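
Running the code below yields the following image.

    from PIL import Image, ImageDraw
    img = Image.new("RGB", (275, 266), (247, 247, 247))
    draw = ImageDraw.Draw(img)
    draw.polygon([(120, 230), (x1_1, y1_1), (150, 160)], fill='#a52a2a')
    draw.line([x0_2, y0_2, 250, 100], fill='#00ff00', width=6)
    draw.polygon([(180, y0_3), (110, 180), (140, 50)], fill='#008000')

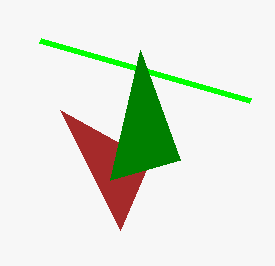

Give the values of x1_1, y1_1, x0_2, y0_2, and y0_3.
x1_1 = 60, y1_1 = 110, x0_2 = 40, y0_2 = 40, y0_3 = 160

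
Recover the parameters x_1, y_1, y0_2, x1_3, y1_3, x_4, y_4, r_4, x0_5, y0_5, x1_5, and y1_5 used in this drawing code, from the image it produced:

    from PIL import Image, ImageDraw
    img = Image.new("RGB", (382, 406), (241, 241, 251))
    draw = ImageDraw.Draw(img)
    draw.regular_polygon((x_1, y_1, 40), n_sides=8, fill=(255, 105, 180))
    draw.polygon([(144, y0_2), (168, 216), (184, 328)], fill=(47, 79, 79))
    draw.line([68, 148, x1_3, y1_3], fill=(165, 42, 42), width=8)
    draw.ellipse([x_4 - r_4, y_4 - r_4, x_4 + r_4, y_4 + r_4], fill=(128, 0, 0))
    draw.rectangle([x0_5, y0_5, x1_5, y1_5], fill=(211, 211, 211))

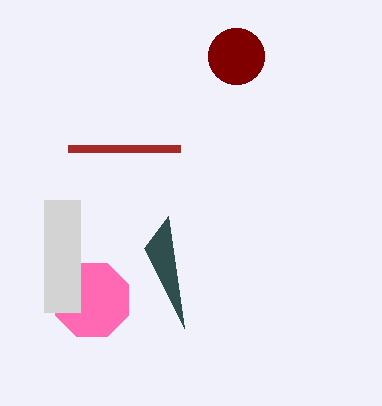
x_1 = 92, y_1 = 300, y0_2 = 248, x1_3 = 180, y1_3 = 148, x_4 = 236, y_4 = 56, r_4 = 28, x0_5 = 44, y0_5 = 200, x1_5 = 80, y1_5 = 312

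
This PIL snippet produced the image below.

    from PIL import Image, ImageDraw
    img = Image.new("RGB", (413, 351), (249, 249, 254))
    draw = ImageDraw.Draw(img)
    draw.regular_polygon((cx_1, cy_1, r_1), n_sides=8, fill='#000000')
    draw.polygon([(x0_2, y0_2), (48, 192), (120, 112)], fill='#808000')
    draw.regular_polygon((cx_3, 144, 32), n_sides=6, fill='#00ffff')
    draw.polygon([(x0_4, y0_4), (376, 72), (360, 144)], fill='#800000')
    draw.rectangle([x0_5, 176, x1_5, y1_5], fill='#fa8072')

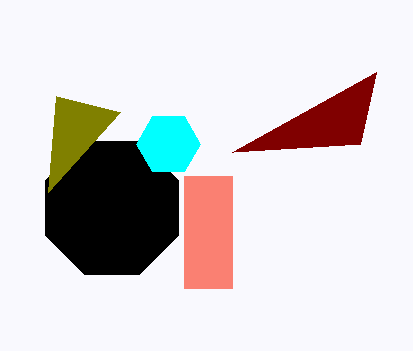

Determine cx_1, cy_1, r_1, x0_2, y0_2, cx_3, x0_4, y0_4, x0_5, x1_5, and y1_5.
cx_1 = 112; cy_1 = 208; r_1 = 72; x0_2 = 56; y0_2 = 96; cx_3 = 168; x0_4 = 232; y0_4 = 152; x0_5 = 184; x1_5 = 232; y1_5 = 288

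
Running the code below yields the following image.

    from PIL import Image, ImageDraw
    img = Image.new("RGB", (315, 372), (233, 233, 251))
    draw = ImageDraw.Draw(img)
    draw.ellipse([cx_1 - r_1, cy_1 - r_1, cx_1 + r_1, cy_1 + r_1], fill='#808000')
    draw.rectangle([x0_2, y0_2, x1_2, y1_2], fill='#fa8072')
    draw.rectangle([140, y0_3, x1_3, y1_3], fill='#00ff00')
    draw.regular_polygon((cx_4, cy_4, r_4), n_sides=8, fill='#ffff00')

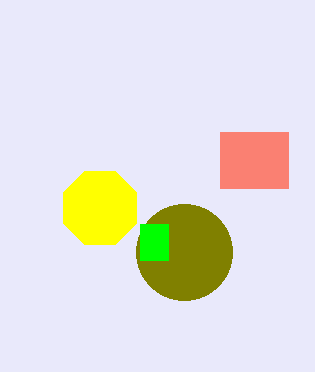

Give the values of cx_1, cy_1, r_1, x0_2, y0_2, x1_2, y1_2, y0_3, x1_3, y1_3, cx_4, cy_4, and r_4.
cx_1 = 184; cy_1 = 252; r_1 = 48; x0_2 = 220; y0_2 = 132; x1_2 = 288; y1_2 = 188; y0_3 = 224; x1_3 = 168; y1_3 = 260; cx_4 = 100; cy_4 = 208; r_4 = 40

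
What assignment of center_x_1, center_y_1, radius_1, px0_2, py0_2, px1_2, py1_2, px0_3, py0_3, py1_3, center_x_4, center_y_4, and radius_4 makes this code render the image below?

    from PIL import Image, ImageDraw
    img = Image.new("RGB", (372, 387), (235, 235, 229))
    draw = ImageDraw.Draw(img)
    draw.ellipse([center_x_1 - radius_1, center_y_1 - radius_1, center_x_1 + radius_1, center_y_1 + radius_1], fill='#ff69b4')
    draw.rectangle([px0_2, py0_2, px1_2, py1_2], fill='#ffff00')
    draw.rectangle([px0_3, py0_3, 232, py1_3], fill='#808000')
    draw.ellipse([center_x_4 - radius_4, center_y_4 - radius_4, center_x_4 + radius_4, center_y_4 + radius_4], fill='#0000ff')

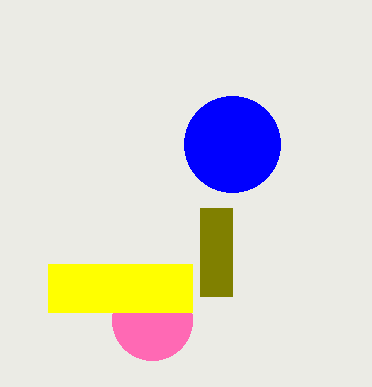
center_x_1 = 152; center_y_1 = 320; radius_1 = 40; px0_2 = 48; py0_2 = 264; px1_2 = 192; py1_2 = 312; px0_3 = 200; py0_3 = 208; py1_3 = 296; center_x_4 = 232; center_y_4 = 144; radius_4 = 48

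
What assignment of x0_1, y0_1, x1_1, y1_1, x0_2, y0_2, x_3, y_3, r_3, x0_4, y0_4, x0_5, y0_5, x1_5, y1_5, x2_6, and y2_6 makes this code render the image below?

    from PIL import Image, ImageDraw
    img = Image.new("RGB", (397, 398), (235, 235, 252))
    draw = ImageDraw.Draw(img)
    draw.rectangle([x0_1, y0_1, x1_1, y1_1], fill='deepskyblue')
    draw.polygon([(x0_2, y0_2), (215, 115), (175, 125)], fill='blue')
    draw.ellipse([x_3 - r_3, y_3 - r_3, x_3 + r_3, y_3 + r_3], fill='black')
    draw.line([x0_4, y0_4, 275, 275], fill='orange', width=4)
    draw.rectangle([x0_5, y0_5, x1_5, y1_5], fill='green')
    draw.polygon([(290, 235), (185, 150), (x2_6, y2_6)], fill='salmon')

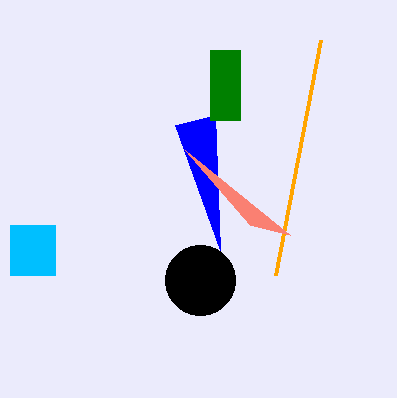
x0_1 = 10, y0_1 = 225, x1_1 = 55, y1_1 = 275, x0_2 = 220, y0_2 = 250, x_3 = 200, y_3 = 280, r_3 = 35, x0_4 = 320, y0_4 = 40, x0_5 = 210, y0_5 = 50, x1_5 = 240, y1_5 = 120, x2_6 = 250, y2_6 = 225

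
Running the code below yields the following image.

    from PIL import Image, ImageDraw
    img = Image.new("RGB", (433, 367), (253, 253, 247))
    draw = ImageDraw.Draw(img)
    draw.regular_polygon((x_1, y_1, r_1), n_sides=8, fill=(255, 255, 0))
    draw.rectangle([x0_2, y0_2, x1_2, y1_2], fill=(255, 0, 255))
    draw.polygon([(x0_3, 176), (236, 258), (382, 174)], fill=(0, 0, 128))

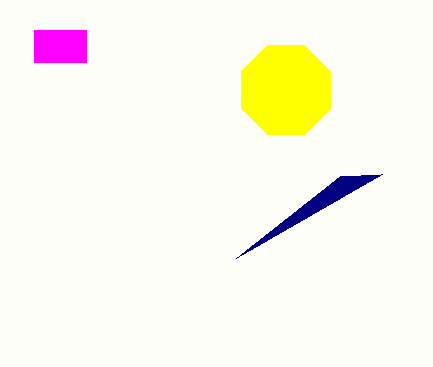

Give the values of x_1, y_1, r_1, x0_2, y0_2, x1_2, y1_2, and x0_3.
x_1 = 286
y_1 = 90
r_1 = 48
x0_2 = 34
y0_2 = 30
x1_2 = 86
y1_2 = 62
x0_3 = 340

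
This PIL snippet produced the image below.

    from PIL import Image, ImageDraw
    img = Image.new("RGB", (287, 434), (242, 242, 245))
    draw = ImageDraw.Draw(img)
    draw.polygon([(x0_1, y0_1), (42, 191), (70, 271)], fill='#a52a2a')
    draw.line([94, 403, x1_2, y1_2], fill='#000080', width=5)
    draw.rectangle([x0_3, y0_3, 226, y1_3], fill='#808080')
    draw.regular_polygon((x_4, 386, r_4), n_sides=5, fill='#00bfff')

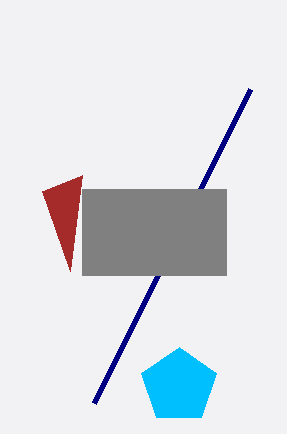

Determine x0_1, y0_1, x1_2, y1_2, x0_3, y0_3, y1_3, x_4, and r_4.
x0_1 = 82; y0_1 = 175; x1_2 = 250; y1_2 = 89; x0_3 = 82; y0_3 = 189; y1_3 = 275; x_4 = 179; r_4 = 39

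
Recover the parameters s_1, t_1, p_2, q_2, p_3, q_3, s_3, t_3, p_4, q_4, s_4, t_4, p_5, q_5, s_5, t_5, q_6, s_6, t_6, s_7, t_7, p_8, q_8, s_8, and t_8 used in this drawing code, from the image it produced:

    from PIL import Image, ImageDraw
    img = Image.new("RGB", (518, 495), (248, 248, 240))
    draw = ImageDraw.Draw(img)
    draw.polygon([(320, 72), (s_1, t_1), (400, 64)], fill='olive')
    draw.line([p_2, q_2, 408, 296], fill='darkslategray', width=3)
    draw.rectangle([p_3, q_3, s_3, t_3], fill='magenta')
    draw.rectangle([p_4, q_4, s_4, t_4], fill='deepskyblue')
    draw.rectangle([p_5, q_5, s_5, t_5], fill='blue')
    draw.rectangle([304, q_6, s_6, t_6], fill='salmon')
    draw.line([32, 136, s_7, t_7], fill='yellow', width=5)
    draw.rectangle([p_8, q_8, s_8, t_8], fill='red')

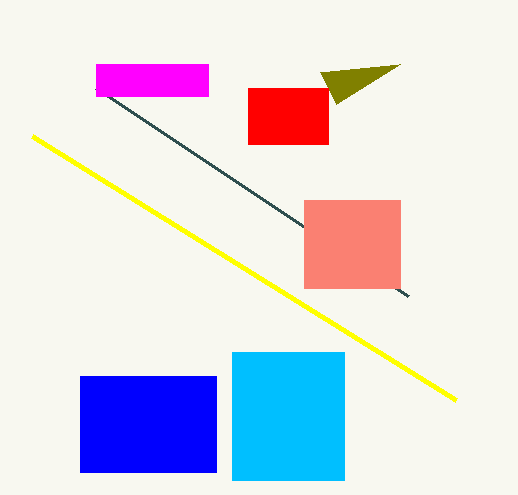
s_1 = 336; t_1 = 104; p_2 = 96; q_2 = 88; p_3 = 96; q_3 = 64; s_3 = 208; t_3 = 96; p_4 = 232; q_4 = 352; s_4 = 344; t_4 = 480; p_5 = 80; q_5 = 376; s_5 = 216; t_5 = 472; q_6 = 200; s_6 = 400; t_6 = 288; s_7 = 456; t_7 = 400; p_8 = 248; q_8 = 88; s_8 = 328; t_8 = 144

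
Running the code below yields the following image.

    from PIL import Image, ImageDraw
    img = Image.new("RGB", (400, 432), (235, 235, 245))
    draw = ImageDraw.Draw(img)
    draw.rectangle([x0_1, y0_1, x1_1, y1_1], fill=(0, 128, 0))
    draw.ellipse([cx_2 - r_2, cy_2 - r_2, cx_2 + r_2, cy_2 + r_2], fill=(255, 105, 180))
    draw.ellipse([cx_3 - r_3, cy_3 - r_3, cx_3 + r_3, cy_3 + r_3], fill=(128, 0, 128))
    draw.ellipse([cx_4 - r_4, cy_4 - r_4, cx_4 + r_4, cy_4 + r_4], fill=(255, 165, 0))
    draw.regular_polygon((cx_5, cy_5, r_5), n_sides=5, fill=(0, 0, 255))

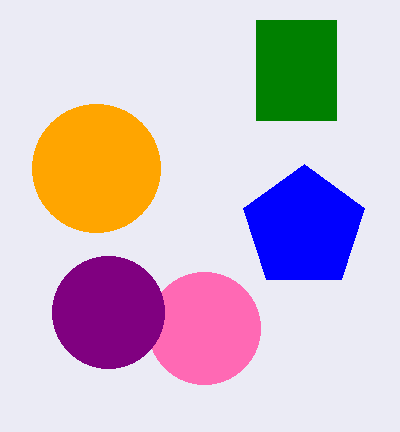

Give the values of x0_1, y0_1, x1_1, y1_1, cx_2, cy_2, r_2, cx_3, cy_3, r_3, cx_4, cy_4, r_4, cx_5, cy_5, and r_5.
x0_1 = 256, y0_1 = 20, x1_1 = 336, y1_1 = 120, cx_2 = 204, cy_2 = 328, r_2 = 56, cx_3 = 108, cy_3 = 312, r_3 = 56, cx_4 = 96, cy_4 = 168, r_4 = 64, cx_5 = 304, cy_5 = 228, r_5 = 64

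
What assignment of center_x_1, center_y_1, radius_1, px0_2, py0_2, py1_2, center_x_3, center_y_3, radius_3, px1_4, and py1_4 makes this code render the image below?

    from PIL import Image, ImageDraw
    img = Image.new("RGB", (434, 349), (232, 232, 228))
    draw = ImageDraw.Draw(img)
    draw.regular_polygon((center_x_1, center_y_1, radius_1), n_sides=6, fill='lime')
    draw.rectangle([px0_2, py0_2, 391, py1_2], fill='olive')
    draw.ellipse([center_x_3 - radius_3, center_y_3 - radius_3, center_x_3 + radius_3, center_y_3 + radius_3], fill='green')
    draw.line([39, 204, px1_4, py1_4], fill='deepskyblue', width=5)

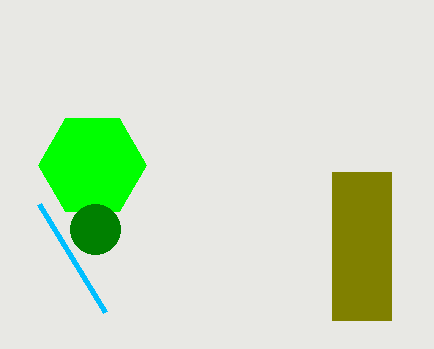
center_x_1 = 92; center_y_1 = 165; radius_1 = 54; px0_2 = 332; py0_2 = 172; py1_2 = 320; center_x_3 = 95; center_y_3 = 229; radius_3 = 25; px1_4 = 105; py1_4 = 312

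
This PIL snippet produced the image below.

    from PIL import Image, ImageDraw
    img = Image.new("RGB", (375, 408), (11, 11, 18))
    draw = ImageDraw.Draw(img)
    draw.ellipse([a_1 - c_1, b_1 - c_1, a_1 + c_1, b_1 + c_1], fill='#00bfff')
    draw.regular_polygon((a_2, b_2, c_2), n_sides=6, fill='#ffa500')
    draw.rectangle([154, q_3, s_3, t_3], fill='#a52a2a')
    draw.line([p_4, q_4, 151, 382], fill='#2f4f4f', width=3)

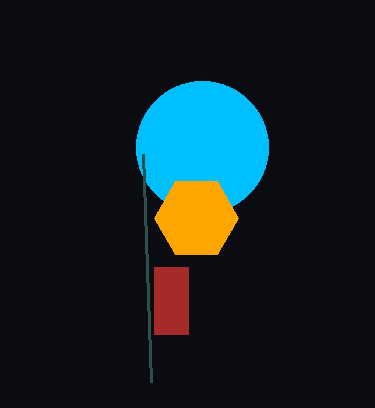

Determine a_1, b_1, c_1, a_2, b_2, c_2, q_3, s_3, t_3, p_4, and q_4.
a_1 = 202, b_1 = 147, c_1 = 66, a_2 = 196, b_2 = 218, c_2 = 42, q_3 = 267, s_3 = 188, t_3 = 334, p_4 = 143, q_4 = 154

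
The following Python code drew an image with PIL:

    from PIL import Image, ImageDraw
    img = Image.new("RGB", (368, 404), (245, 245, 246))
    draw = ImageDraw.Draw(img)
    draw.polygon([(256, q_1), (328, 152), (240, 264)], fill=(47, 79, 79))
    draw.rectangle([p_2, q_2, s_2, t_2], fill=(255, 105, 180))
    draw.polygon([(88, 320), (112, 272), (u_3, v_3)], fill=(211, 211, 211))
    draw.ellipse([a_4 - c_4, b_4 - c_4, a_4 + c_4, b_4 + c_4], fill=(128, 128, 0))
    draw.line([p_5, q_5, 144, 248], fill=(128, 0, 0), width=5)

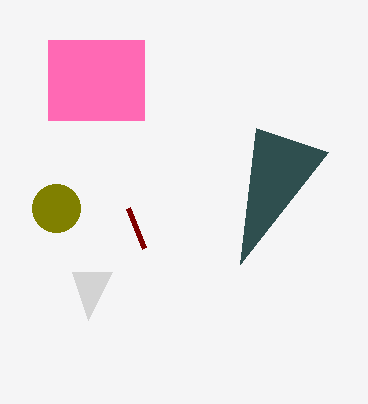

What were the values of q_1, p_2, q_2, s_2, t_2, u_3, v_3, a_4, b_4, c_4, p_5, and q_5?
q_1 = 128
p_2 = 48
q_2 = 40
s_2 = 144
t_2 = 120
u_3 = 72
v_3 = 272
a_4 = 56
b_4 = 208
c_4 = 24
p_5 = 128
q_5 = 208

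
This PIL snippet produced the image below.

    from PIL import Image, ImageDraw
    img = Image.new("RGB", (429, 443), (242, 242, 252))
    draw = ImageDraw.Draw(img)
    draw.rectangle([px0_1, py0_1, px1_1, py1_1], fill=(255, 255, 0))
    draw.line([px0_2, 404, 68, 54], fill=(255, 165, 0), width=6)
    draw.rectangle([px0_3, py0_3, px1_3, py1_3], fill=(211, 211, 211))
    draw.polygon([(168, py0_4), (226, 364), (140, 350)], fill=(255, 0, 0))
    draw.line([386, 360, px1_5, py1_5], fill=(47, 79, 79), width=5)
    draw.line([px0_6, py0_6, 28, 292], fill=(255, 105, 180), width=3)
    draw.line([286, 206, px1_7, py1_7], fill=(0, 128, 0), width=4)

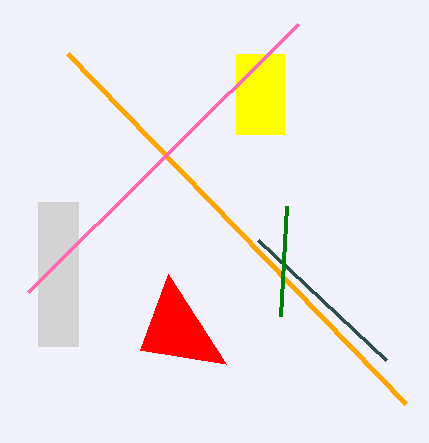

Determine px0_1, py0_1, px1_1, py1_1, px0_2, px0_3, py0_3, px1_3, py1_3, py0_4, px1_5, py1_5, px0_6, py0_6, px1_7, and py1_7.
px0_1 = 236
py0_1 = 54
px1_1 = 284
py1_1 = 134
px0_2 = 406
px0_3 = 38
py0_3 = 202
px1_3 = 78
py1_3 = 346
py0_4 = 274
px1_5 = 258
py1_5 = 240
px0_6 = 298
py0_6 = 24
px1_7 = 280
py1_7 = 316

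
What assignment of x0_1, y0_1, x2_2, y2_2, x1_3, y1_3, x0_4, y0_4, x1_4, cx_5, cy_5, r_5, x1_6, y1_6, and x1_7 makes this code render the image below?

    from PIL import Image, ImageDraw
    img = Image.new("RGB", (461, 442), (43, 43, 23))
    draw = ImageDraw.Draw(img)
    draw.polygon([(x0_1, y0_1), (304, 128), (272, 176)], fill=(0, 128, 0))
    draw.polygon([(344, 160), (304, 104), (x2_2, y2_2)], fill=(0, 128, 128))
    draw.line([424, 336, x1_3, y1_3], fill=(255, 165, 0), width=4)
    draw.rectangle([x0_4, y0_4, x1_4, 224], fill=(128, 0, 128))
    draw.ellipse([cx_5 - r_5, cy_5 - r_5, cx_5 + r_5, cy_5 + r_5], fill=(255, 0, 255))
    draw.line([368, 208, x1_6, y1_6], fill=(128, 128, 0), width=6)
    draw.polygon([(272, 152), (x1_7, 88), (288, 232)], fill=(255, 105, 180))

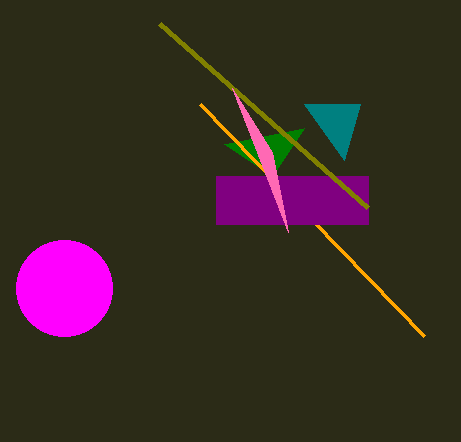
x0_1 = 224, y0_1 = 144, x2_2 = 360, y2_2 = 104, x1_3 = 200, y1_3 = 104, x0_4 = 216, y0_4 = 176, x1_4 = 368, cx_5 = 64, cy_5 = 288, r_5 = 48, x1_6 = 160, y1_6 = 24, x1_7 = 232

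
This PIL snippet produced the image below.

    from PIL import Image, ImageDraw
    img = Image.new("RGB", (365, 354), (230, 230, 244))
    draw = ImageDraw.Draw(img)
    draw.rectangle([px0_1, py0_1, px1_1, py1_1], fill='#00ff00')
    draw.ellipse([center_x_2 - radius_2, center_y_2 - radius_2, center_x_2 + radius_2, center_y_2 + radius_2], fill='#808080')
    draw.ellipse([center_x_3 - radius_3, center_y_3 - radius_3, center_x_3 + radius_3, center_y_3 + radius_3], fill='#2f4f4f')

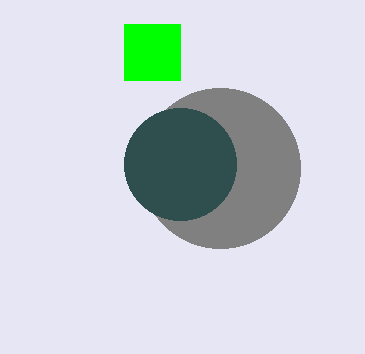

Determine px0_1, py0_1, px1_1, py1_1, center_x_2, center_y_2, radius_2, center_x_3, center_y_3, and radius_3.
px0_1 = 124
py0_1 = 24
px1_1 = 180
py1_1 = 80
center_x_2 = 220
center_y_2 = 168
radius_2 = 80
center_x_3 = 180
center_y_3 = 164
radius_3 = 56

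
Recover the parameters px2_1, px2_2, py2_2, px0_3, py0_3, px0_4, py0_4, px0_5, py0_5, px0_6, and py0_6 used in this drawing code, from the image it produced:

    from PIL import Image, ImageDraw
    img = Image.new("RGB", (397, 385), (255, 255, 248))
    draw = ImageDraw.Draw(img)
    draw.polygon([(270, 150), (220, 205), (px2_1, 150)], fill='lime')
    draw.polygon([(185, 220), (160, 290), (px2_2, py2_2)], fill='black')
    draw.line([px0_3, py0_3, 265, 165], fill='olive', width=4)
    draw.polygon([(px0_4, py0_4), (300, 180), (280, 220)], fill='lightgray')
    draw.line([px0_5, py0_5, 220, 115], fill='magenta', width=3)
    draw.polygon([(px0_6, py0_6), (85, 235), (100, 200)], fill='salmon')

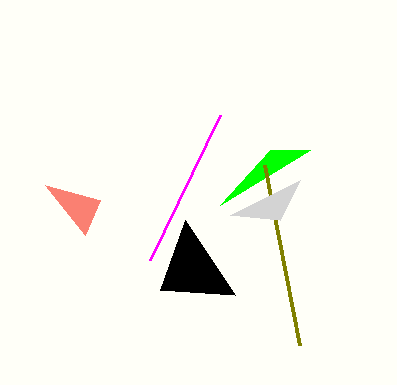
px2_1 = 310; px2_2 = 235; py2_2 = 295; px0_3 = 300; py0_3 = 345; px0_4 = 230; py0_4 = 215; px0_5 = 150; py0_5 = 260; px0_6 = 45; py0_6 = 185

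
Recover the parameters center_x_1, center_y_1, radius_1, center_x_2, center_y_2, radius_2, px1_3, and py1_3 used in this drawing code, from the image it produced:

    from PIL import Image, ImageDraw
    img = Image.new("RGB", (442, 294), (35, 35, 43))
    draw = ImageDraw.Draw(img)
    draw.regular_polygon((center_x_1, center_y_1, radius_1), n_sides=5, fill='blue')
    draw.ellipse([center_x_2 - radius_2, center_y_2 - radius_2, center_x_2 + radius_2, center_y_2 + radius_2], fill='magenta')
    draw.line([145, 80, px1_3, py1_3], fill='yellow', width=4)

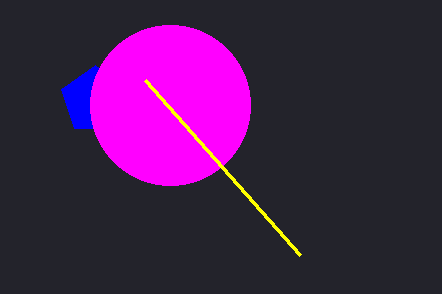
center_x_1 = 95; center_y_1 = 100; radius_1 = 35; center_x_2 = 170; center_y_2 = 105; radius_2 = 80; px1_3 = 300; py1_3 = 255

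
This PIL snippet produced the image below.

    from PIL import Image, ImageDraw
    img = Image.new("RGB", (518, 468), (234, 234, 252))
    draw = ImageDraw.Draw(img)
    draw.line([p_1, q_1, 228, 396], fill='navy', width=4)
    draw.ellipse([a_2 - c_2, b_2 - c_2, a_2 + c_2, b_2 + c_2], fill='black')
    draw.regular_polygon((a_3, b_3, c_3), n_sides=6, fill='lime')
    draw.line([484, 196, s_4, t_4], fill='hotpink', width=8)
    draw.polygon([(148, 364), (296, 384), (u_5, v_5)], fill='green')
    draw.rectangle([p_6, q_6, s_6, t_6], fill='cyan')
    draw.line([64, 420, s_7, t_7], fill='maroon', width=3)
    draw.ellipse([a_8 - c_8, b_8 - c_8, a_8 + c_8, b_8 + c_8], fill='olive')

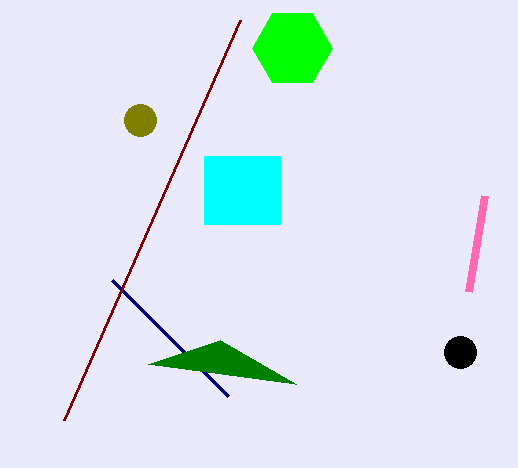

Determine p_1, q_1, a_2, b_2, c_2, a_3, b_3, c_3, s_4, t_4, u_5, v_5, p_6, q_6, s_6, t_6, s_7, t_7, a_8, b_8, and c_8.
p_1 = 112
q_1 = 280
a_2 = 460
b_2 = 352
c_2 = 16
a_3 = 292
b_3 = 48
c_3 = 40
s_4 = 468
t_4 = 292
u_5 = 220
v_5 = 340
p_6 = 204
q_6 = 156
s_6 = 280
t_6 = 224
s_7 = 240
t_7 = 20
a_8 = 140
b_8 = 120
c_8 = 16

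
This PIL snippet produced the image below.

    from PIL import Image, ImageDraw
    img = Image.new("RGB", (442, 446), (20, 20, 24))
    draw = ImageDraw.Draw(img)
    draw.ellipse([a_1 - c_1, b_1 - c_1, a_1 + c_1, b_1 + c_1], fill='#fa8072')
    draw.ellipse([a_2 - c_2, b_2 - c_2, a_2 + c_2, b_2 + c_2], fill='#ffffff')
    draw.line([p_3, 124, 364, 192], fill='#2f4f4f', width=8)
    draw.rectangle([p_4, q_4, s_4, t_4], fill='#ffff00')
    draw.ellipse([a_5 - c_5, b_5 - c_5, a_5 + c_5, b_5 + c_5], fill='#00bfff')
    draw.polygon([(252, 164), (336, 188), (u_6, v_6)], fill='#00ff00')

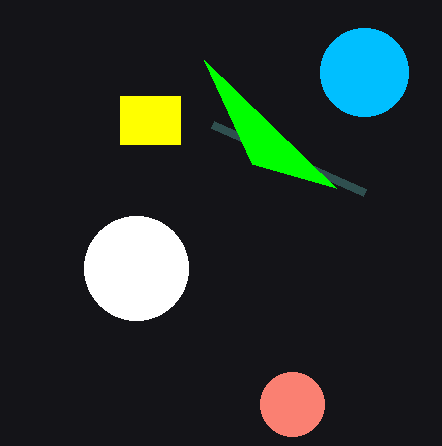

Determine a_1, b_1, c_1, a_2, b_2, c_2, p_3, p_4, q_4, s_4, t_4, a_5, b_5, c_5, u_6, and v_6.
a_1 = 292
b_1 = 404
c_1 = 32
a_2 = 136
b_2 = 268
c_2 = 52
p_3 = 212
p_4 = 120
q_4 = 96
s_4 = 180
t_4 = 144
a_5 = 364
b_5 = 72
c_5 = 44
u_6 = 204
v_6 = 60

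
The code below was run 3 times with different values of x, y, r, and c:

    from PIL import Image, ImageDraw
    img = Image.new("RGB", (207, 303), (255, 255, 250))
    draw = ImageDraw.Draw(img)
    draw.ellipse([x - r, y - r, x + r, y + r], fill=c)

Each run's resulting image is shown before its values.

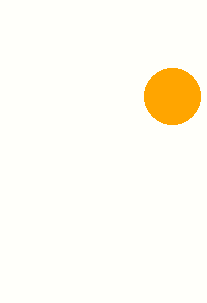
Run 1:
x = 172, y = 96, r = 28, c = 'orange'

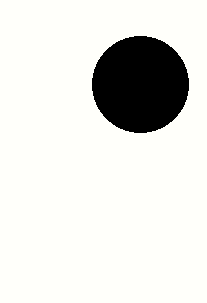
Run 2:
x = 140, y = 84, r = 48, c = 'black'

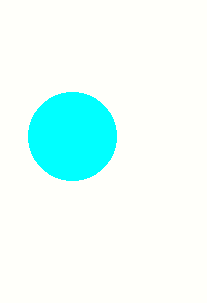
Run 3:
x = 72; y = 136; r = 44; c = 'cyan'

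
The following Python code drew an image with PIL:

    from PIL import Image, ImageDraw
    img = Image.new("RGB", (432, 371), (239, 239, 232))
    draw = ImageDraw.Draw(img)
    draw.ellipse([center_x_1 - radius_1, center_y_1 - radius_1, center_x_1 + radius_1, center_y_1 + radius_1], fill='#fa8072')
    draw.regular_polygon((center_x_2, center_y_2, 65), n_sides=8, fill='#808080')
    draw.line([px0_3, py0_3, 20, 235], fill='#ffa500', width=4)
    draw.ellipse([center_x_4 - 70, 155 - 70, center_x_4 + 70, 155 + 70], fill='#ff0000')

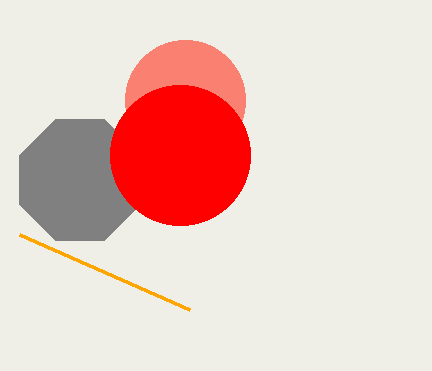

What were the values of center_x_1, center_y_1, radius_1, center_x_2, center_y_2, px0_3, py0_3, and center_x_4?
center_x_1 = 185, center_y_1 = 100, radius_1 = 60, center_x_2 = 80, center_y_2 = 180, px0_3 = 190, py0_3 = 310, center_x_4 = 180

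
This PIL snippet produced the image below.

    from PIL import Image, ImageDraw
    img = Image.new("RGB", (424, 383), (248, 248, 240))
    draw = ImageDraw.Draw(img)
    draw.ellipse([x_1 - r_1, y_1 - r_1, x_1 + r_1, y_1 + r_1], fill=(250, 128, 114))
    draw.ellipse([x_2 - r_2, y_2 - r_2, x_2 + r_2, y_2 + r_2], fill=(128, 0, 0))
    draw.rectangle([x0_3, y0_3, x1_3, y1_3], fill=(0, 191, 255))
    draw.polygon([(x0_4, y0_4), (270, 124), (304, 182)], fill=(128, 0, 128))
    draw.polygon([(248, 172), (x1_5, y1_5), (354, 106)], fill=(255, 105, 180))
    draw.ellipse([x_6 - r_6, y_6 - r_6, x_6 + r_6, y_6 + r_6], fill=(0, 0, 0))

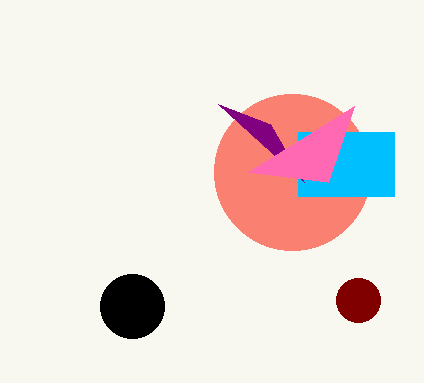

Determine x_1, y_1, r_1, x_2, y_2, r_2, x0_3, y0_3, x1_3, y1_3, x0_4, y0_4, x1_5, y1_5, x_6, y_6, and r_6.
x_1 = 292, y_1 = 172, r_1 = 78, x_2 = 358, y_2 = 300, r_2 = 22, x0_3 = 298, y0_3 = 132, x1_3 = 394, y1_3 = 196, x0_4 = 218, y0_4 = 104, x1_5 = 328, y1_5 = 182, x_6 = 132, y_6 = 306, r_6 = 32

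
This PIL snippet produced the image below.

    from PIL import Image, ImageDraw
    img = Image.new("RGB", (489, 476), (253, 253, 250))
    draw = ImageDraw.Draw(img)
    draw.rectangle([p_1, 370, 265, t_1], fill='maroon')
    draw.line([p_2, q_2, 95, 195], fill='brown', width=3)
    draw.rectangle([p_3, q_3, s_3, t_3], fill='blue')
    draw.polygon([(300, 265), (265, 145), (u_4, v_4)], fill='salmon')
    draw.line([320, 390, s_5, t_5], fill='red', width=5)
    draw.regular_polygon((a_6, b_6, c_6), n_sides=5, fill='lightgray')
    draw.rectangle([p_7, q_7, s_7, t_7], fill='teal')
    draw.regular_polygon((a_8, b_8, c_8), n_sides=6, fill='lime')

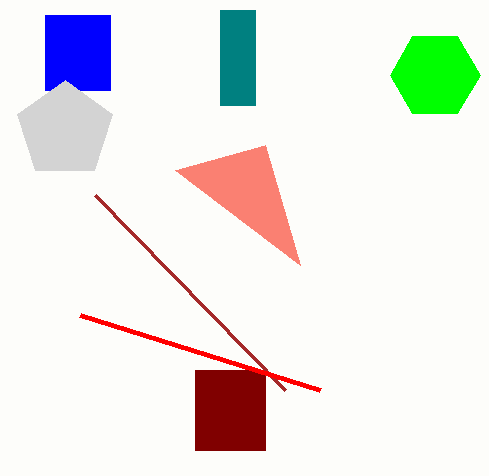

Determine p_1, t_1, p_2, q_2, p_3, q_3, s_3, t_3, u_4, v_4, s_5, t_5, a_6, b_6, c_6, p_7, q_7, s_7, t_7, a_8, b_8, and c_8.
p_1 = 195
t_1 = 450
p_2 = 285
q_2 = 390
p_3 = 45
q_3 = 15
s_3 = 110
t_3 = 90
u_4 = 175
v_4 = 170
s_5 = 80
t_5 = 315
a_6 = 65
b_6 = 130
c_6 = 50
p_7 = 220
q_7 = 10
s_7 = 255
t_7 = 105
a_8 = 435
b_8 = 75
c_8 = 45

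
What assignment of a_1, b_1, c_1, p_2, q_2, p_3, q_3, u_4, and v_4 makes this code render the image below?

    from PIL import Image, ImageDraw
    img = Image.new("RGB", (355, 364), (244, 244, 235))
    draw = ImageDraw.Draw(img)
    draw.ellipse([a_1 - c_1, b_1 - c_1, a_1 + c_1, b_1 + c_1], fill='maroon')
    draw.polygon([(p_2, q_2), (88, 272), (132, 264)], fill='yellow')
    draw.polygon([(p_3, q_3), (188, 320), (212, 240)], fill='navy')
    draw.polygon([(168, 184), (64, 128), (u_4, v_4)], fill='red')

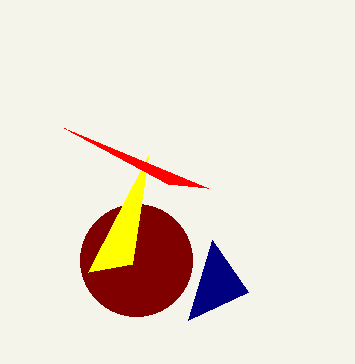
a_1 = 136
b_1 = 260
c_1 = 56
p_2 = 148
q_2 = 156
p_3 = 248
q_3 = 292
u_4 = 208
v_4 = 188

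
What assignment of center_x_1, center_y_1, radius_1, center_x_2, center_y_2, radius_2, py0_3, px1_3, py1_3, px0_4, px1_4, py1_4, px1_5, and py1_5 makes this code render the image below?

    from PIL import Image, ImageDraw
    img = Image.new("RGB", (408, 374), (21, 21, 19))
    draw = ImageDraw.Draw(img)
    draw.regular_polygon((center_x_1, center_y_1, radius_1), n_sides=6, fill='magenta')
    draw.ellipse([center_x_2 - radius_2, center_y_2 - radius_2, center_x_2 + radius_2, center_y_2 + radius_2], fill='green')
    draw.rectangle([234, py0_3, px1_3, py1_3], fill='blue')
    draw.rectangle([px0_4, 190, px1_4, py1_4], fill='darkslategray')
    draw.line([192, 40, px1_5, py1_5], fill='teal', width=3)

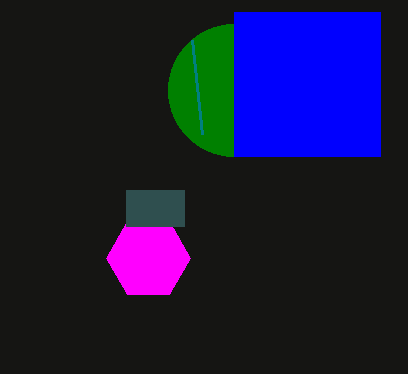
center_x_1 = 148; center_y_1 = 258; radius_1 = 42; center_x_2 = 234; center_y_2 = 90; radius_2 = 66; py0_3 = 12; px1_3 = 380; py1_3 = 156; px0_4 = 126; px1_4 = 184; py1_4 = 226; px1_5 = 202; py1_5 = 134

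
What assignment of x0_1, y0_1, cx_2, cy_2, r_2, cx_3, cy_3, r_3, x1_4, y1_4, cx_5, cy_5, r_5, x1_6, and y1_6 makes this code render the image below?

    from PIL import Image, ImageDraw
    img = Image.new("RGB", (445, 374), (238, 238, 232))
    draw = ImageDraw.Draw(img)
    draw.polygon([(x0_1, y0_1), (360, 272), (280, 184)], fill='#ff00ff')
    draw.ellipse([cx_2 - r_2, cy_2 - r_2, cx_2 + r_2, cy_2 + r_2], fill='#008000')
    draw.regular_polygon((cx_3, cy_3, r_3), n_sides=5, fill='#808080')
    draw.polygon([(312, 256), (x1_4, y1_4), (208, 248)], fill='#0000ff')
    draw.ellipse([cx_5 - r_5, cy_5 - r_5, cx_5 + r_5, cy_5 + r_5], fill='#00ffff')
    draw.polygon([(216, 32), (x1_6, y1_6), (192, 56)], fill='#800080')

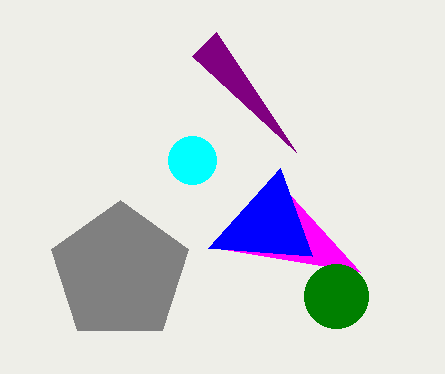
x0_1 = 216
y0_1 = 248
cx_2 = 336
cy_2 = 296
r_2 = 32
cx_3 = 120
cy_3 = 272
r_3 = 72
x1_4 = 280
y1_4 = 168
cx_5 = 192
cy_5 = 160
r_5 = 24
x1_6 = 296
y1_6 = 152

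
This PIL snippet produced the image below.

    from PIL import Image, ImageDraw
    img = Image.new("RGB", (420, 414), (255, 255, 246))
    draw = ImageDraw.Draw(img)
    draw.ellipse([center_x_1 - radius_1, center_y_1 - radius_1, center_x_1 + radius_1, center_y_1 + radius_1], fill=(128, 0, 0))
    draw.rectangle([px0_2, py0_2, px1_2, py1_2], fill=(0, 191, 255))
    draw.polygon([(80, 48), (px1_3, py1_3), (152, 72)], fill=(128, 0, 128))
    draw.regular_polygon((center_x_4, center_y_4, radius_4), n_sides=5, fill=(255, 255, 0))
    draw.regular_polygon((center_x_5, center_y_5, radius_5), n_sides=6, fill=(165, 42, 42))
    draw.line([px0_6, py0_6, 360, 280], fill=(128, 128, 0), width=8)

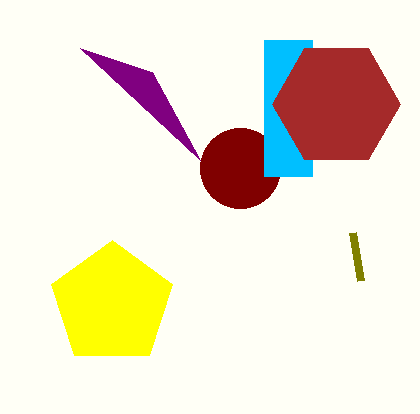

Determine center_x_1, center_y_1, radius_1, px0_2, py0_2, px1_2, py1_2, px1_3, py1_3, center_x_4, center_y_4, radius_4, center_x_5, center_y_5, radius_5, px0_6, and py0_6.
center_x_1 = 240, center_y_1 = 168, radius_1 = 40, px0_2 = 264, py0_2 = 40, px1_2 = 312, py1_2 = 176, px1_3 = 200, py1_3 = 160, center_x_4 = 112, center_y_4 = 304, radius_4 = 64, center_x_5 = 336, center_y_5 = 104, radius_5 = 64, px0_6 = 352, py0_6 = 232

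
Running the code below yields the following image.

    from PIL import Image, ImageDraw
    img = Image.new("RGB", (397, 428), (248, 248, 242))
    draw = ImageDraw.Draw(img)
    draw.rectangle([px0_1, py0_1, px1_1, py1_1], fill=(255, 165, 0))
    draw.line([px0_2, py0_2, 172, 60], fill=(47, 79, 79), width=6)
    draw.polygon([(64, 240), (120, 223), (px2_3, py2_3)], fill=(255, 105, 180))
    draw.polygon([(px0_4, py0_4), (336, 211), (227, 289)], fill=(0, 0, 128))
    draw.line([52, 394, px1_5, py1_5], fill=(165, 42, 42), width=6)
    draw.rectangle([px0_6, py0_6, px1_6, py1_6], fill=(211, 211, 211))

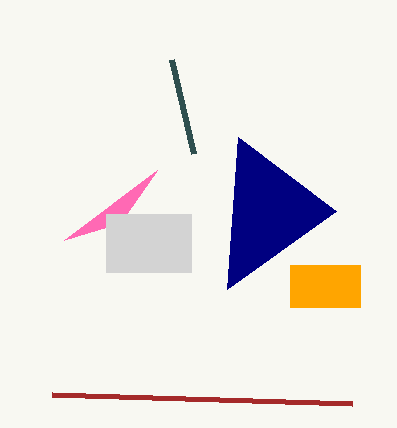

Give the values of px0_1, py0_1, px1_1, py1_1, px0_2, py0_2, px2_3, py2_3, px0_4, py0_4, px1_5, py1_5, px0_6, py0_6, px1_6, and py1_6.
px0_1 = 290, py0_1 = 265, px1_1 = 360, py1_1 = 307, px0_2 = 194, py0_2 = 154, px2_3 = 157, py2_3 = 170, px0_4 = 238, py0_4 = 137, px1_5 = 352, py1_5 = 403, px0_6 = 106, py0_6 = 214, px1_6 = 191, py1_6 = 272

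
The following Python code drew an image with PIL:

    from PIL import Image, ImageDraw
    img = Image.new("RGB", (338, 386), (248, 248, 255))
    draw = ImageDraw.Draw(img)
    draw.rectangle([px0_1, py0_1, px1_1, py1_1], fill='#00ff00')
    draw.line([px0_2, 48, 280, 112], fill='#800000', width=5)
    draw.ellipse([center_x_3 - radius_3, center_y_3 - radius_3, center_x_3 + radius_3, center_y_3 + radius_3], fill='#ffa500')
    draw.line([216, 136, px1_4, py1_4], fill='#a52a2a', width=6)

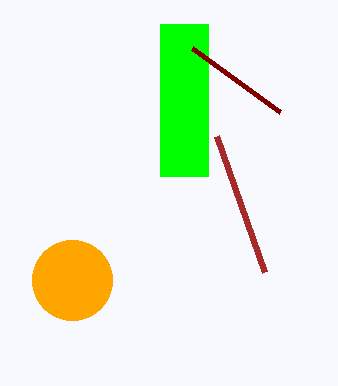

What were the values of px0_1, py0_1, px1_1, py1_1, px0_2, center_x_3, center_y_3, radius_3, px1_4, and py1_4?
px0_1 = 160, py0_1 = 24, px1_1 = 208, py1_1 = 176, px0_2 = 192, center_x_3 = 72, center_y_3 = 280, radius_3 = 40, px1_4 = 264, py1_4 = 272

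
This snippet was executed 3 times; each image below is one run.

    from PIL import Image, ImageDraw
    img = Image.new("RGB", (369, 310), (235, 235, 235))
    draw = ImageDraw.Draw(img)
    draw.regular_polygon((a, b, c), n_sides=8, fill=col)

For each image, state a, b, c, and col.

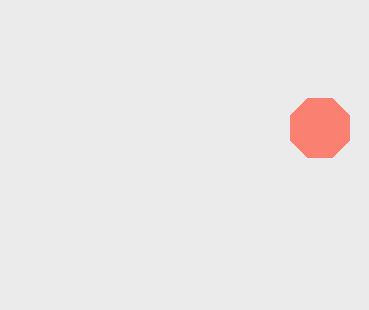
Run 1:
a = 320
b = 128
c = 32
col = 'salmon'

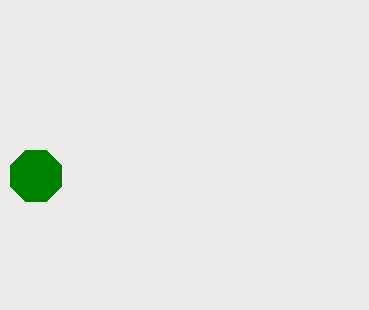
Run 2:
a = 36
b = 176
c = 28
col = 'green'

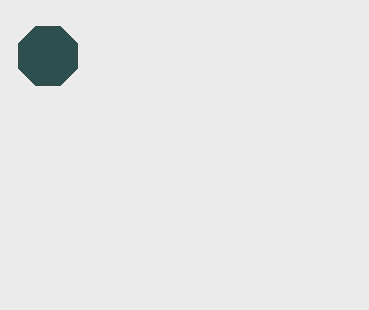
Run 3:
a = 48; b = 56; c = 32; col = 'darkslategray'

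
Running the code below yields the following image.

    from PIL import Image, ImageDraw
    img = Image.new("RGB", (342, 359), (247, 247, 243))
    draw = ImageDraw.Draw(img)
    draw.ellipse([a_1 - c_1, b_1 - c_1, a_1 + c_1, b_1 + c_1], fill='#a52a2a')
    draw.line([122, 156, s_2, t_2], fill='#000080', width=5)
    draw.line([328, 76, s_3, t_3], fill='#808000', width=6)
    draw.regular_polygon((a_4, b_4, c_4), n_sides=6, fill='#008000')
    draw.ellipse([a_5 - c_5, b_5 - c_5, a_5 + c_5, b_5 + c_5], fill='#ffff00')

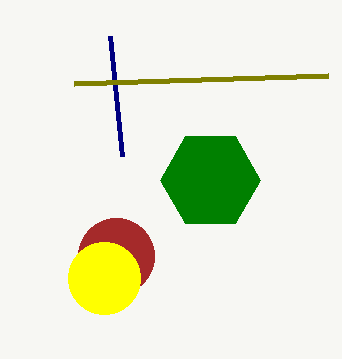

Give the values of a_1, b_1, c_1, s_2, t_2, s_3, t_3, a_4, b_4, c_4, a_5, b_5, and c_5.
a_1 = 116, b_1 = 256, c_1 = 38, s_2 = 110, t_2 = 36, s_3 = 74, t_3 = 84, a_4 = 210, b_4 = 180, c_4 = 50, a_5 = 104, b_5 = 278, c_5 = 36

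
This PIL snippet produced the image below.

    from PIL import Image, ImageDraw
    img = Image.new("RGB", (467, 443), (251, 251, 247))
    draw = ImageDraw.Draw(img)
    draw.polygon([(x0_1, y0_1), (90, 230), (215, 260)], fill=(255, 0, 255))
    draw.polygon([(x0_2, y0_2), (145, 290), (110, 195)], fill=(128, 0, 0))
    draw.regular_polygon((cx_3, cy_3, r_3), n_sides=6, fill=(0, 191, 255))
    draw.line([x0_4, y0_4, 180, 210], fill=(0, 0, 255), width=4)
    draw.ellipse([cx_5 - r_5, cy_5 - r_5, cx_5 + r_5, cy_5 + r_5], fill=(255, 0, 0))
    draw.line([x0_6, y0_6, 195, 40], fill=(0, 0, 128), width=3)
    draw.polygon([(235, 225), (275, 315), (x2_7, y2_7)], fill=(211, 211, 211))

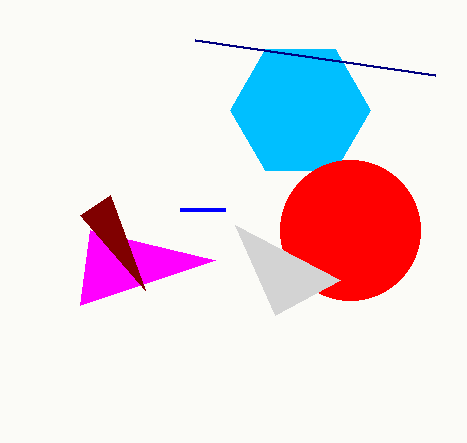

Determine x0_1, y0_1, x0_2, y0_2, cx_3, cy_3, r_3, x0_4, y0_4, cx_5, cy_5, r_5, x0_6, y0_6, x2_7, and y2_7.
x0_1 = 80; y0_1 = 305; x0_2 = 80; y0_2 = 215; cx_3 = 300; cy_3 = 110; r_3 = 70; x0_4 = 225; y0_4 = 210; cx_5 = 350; cy_5 = 230; r_5 = 70; x0_6 = 435; y0_6 = 75; x2_7 = 340; y2_7 = 280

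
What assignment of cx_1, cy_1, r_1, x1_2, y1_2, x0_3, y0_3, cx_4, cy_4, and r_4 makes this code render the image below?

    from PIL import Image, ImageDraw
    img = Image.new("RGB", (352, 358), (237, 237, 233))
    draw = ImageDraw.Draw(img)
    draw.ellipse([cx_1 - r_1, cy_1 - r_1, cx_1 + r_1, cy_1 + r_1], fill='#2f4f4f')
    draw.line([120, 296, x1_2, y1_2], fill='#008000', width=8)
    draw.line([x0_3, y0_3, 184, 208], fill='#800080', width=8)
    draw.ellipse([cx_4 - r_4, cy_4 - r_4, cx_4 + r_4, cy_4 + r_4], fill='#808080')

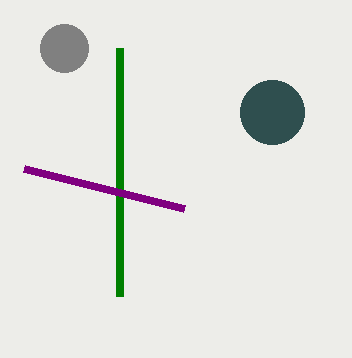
cx_1 = 272; cy_1 = 112; r_1 = 32; x1_2 = 120; y1_2 = 48; x0_3 = 24; y0_3 = 168; cx_4 = 64; cy_4 = 48; r_4 = 24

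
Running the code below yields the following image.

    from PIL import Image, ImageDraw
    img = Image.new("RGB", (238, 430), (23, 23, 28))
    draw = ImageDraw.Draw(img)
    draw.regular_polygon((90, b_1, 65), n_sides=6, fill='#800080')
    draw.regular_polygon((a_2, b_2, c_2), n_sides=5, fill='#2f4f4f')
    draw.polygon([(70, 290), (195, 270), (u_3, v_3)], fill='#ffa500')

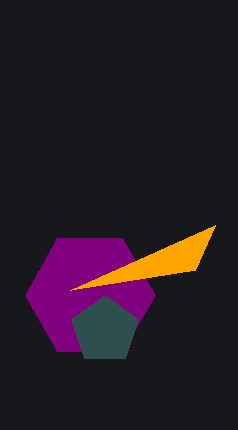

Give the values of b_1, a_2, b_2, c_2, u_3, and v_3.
b_1 = 295, a_2 = 105, b_2 = 330, c_2 = 35, u_3 = 215, v_3 = 225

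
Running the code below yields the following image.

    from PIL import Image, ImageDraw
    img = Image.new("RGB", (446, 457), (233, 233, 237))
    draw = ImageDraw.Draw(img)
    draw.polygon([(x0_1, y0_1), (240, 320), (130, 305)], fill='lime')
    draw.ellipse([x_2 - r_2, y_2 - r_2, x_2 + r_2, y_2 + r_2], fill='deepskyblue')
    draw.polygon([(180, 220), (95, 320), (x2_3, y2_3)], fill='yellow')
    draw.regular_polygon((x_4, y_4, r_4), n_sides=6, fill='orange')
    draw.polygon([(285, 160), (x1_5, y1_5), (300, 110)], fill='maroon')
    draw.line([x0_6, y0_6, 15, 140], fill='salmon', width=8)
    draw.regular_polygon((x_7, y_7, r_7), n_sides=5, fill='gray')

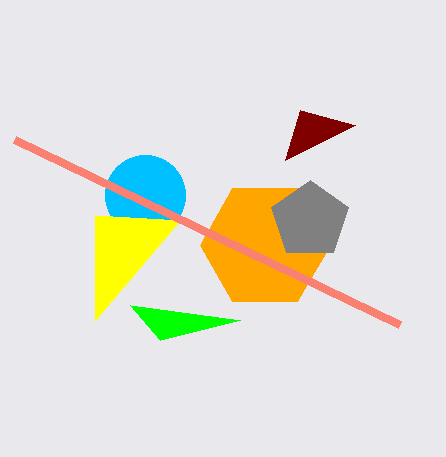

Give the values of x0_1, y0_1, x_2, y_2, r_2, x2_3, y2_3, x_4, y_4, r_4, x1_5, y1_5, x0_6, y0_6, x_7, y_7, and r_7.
x0_1 = 160, y0_1 = 340, x_2 = 145, y_2 = 195, r_2 = 40, x2_3 = 95, y2_3 = 215, x_4 = 265, y_4 = 245, r_4 = 65, x1_5 = 355, y1_5 = 125, x0_6 = 400, y0_6 = 325, x_7 = 310, y_7 = 220, r_7 = 40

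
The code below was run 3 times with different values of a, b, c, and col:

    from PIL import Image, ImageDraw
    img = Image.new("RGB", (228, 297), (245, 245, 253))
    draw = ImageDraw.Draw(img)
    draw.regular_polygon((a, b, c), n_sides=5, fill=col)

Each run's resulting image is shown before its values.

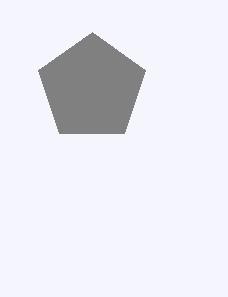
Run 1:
a = 92, b = 88, c = 56, col = 'gray'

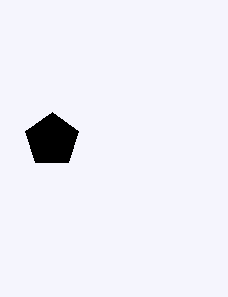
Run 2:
a = 52, b = 140, c = 28, col = 'black'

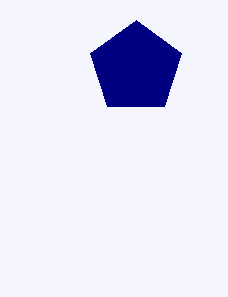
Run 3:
a = 136, b = 68, c = 48, col = 'navy'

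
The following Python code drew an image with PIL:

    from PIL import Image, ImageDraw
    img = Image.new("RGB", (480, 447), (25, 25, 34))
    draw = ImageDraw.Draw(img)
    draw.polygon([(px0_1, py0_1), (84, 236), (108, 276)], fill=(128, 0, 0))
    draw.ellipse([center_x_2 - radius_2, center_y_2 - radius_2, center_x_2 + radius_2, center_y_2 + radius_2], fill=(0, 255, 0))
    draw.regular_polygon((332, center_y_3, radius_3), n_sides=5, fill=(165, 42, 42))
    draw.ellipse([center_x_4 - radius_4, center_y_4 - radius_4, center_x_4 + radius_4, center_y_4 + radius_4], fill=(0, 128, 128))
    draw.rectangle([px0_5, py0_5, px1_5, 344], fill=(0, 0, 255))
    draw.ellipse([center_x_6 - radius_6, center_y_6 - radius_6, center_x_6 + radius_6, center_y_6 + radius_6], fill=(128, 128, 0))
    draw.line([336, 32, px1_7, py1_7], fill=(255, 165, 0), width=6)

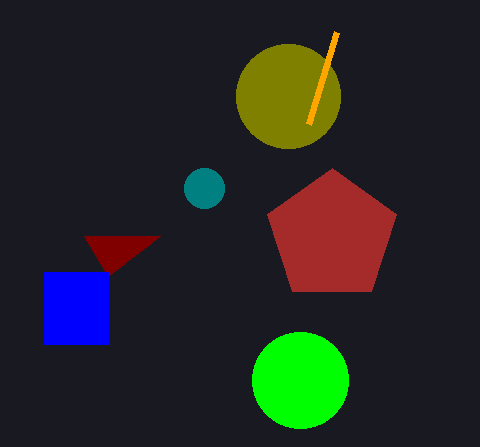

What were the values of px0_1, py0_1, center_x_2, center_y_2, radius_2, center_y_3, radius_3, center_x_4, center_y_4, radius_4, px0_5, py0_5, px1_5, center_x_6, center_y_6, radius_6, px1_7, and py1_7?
px0_1 = 160; py0_1 = 236; center_x_2 = 300; center_y_2 = 380; radius_2 = 48; center_y_3 = 236; radius_3 = 68; center_x_4 = 204; center_y_4 = 188; radius_4 = 20; px0_5 = 44; py0_5 = 272; px1_5 = 108; center_x_6 = 288; center_y_6 = 96; radius_6 = 52; px1_7 = 308; py1_7 = 124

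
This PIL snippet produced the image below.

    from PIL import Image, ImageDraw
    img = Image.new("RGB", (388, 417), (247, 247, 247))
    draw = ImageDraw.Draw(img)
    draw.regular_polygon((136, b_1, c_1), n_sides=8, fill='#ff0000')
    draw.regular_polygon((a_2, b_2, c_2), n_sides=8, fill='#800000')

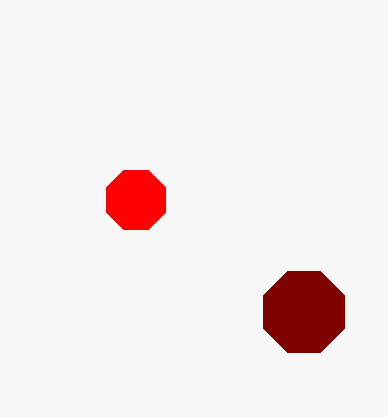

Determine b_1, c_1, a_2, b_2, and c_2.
b_1 = 200; c_1 = 32; a_2 = 304; b_2 = 312; c_2 = 44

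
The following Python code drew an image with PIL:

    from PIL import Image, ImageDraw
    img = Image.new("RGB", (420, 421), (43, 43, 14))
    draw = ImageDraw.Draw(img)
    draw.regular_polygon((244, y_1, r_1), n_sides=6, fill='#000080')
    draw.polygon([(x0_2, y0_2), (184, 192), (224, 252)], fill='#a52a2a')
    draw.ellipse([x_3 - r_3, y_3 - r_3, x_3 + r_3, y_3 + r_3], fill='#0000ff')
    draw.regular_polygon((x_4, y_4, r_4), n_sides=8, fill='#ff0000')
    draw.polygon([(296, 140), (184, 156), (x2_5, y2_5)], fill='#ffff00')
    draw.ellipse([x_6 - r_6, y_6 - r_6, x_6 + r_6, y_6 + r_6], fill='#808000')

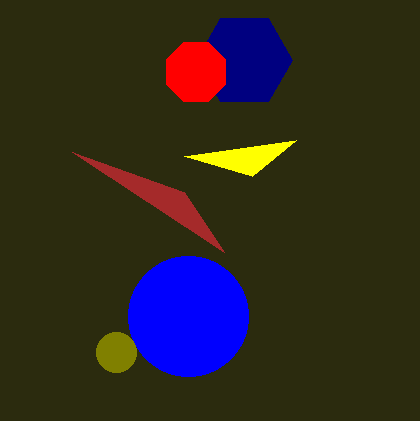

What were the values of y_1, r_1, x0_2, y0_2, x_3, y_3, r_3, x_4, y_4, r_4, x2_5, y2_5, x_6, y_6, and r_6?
y_1 = 60; r_1 = 48; x0_2 = 72; y0_2 = 152; x_3 = 188; y_3 = 316; r_3 = 60; x_4 = 196; y_4 = 72; r_4 = 32; x2_5 = 252; y2_5 = 176; x_6 = 116; y_6 = 352; r_6 = 20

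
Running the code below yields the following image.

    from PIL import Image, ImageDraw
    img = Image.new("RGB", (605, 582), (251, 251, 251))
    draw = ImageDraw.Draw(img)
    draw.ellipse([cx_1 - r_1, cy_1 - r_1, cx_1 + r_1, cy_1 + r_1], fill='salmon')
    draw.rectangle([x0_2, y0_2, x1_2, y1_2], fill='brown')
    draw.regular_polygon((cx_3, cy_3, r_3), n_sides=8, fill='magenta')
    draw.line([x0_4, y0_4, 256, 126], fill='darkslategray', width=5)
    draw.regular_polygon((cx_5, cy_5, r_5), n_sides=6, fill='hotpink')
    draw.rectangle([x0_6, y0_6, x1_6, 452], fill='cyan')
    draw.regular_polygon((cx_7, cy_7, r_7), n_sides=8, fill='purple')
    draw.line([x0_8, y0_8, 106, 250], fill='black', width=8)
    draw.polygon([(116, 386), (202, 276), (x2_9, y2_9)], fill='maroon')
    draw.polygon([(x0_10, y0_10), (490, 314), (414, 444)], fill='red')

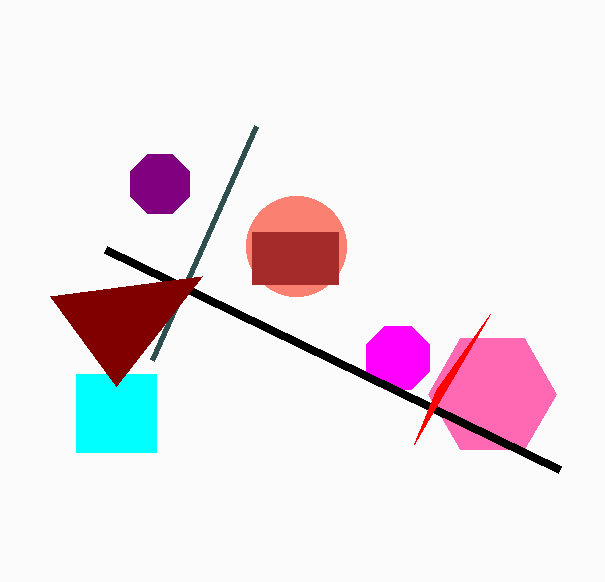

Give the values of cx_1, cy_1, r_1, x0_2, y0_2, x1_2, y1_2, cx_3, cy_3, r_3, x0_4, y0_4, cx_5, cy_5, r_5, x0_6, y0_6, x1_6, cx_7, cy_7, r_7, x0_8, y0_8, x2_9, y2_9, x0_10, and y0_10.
cx_1 = 296; cy_1 = 246; r_1 = 50; x0_2 = 252; y0_2 = 232; x1_2 = 338; y1_2 = 284; cx_3 = 398; cy_3 = 358; r_3 = 34; x0_4 = 152; y0_4 = 360; cx_5 = 492; cy_5 = 394; r_5 = 64; x0_6 = 76; y0_6 = 374; x1_6 = 156; cx_7 = 160; cy_7 = 184; r_7 = 32; x0_8 = 560; y0_8 = 470; x2_9 = 50; y2_9 = 296; x0_10 = 436; y0_10 = 390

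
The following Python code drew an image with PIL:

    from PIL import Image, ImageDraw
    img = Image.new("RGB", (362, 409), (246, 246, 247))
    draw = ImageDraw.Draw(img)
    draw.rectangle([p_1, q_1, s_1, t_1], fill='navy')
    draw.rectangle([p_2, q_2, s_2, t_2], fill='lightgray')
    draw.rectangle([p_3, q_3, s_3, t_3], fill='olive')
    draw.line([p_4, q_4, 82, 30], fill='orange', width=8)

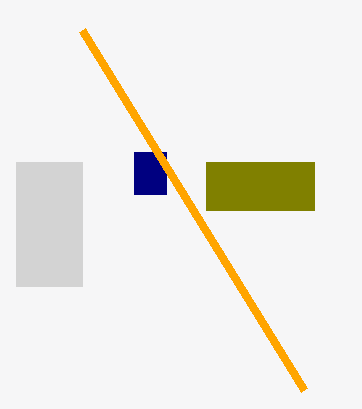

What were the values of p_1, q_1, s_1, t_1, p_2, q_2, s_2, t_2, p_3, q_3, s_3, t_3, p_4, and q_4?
p_1 = 134
q_1 = 152
s_1 = 166
t_1 = 194
p_2 = 16
q_2 = 162
s_2 = 82
t_2 = 286
p_3 = 206
q_3 = 162
s_3 = 314
t_3 = 210
p_4 = 304
q_4 = 390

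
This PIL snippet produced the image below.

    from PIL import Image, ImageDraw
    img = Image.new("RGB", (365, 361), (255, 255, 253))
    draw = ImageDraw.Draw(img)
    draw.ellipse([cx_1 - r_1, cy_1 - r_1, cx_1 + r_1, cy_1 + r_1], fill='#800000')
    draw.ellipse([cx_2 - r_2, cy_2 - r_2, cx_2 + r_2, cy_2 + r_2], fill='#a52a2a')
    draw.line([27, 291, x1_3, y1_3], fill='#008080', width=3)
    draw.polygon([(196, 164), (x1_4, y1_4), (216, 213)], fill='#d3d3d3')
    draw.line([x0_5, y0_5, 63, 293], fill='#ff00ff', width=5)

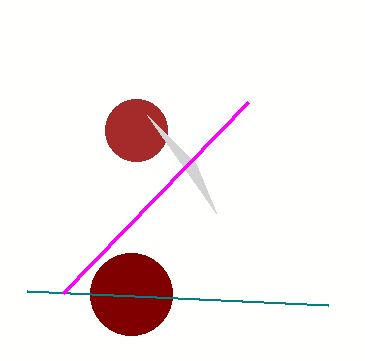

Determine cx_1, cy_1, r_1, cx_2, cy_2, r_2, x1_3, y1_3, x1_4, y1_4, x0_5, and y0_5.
cx_1 = 131; cy_1 = 294; r_1 = 41; cx_2 = 136; cy_2 = 130; r_2 = 31; x1_3 = 328; y1_3 = 305; x1_4 = 147; y1_4 = 115; x0_5 = 248; y0_5 = 102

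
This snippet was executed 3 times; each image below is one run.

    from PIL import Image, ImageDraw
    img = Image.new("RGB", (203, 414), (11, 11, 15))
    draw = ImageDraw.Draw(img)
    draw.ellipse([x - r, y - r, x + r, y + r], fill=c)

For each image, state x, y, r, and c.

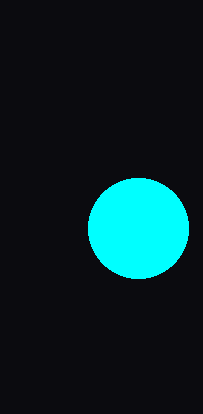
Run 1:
x = 138
y = 228
r = 50
c = 'cyan'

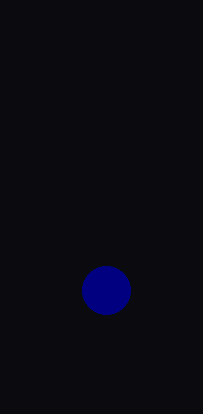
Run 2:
x = 106, y = 290, r = 24, c = 'navy'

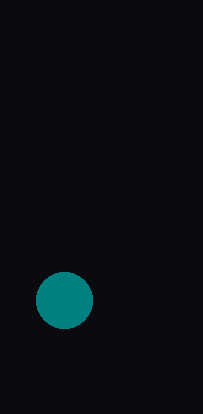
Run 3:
x = 64
y = 300
r = 28
c = 'teal'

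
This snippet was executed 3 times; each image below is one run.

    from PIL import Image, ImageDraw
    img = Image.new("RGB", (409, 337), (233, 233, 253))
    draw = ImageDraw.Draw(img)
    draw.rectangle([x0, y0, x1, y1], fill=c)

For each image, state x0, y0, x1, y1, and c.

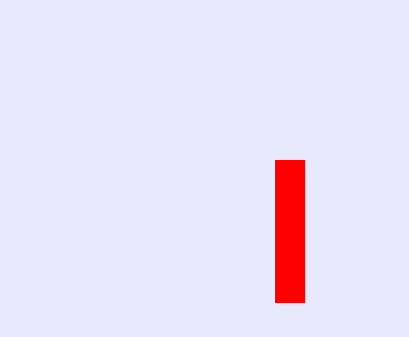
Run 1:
x0 = 275
y0 = 160
x1 = 304
y1 = 302
c = 'red'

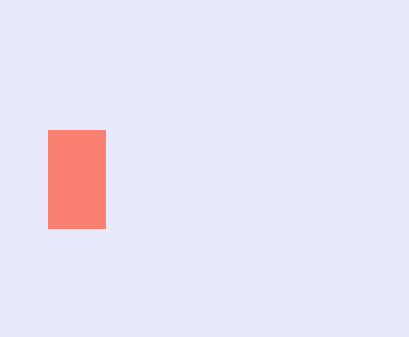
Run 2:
x0 = 48; y0 = 130; x1 = 105; y1 = 228; c = 'salmon'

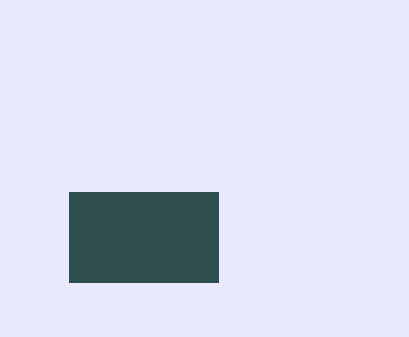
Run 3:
x0 = 69
y0 = 192
x1 = 218
y1 = 282
c = 'darkslategray'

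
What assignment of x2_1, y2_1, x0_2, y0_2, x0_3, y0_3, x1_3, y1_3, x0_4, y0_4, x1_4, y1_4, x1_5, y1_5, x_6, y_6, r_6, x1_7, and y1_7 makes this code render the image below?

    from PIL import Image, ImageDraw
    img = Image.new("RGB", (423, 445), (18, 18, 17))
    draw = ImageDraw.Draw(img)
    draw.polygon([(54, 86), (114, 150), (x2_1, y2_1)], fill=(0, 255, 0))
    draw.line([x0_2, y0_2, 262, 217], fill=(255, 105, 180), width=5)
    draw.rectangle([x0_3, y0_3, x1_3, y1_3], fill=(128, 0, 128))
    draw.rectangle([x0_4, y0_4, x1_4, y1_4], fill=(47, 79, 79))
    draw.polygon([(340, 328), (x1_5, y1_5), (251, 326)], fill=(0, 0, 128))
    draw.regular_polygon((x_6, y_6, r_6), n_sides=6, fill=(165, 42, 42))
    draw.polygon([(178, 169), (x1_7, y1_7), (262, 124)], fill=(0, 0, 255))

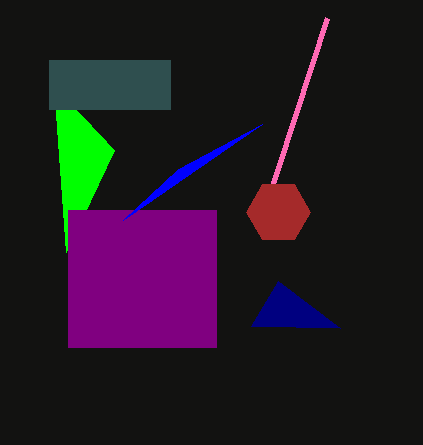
x2_1 = 66, y2_1 = 252, x0_2 = 327, y0_2 = 18, x0_3 = 68, y0_3 = 210, x1_3 = 216, y1_3 = 347, x0_4 = 49, y0_4 = 60, x1_4 = 170, y1_4 = 109, x1_5 = 278, y1_5 = 281, x_6 = 278, y_6 = 212, r_6 = 32, x1_7 = 123, y1_7 = 220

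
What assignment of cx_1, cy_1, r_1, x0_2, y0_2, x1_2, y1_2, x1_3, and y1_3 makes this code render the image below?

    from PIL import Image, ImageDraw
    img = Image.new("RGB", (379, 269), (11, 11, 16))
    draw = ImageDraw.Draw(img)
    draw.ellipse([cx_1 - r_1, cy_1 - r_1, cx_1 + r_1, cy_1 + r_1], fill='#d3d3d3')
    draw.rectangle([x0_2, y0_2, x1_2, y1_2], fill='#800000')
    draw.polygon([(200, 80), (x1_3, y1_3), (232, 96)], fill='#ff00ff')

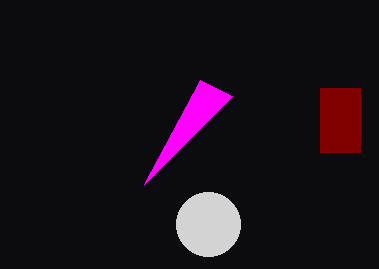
cx_1 = 208; cy_1 = 224; r_1 = 32; x0_2 = 320; y0_2 = 88; x1_2 = 360; y1_2 = 152; x1_3 = 144; y1_3 = 184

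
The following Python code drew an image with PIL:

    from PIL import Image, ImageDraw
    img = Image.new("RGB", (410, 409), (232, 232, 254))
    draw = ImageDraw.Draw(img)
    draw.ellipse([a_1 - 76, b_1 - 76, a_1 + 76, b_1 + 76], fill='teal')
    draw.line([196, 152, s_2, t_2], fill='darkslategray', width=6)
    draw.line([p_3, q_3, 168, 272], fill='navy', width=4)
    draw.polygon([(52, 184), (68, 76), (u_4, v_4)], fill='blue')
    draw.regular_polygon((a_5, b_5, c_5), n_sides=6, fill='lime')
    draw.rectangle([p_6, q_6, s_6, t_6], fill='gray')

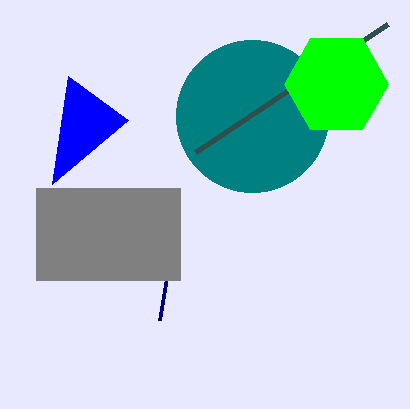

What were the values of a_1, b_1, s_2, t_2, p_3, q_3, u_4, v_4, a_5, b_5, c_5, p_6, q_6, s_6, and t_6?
a_1 = 252; b_1 = 116; s_2 = 388; t_2 = 24; p_3 = 160; q_3 = 320; u_4 = 128; v_4 = 120; a_5 = 336; b_5 = 84; c_5 = 52; p_6 = 36; q_6 = 188; s_6 = 180; t_6 = 280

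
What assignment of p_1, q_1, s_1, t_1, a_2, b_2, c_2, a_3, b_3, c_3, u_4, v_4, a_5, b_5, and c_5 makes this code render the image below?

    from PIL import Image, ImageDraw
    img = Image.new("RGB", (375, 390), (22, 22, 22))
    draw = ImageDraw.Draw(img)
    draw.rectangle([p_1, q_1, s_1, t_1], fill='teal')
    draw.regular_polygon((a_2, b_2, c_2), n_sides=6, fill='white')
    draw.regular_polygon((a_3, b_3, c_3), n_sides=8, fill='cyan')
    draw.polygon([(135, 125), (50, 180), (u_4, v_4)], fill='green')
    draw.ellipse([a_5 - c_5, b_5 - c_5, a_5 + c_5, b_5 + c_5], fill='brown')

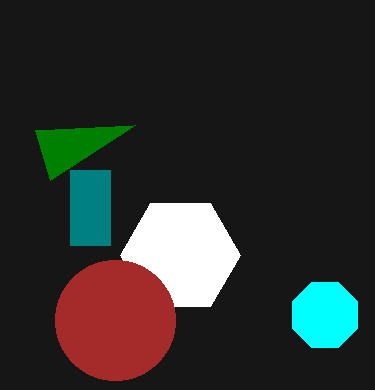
p_1 = 70
q_1 = 170
s_1 = 110
t_1 = 245
a_2 = 180
b_2 = 255
c_2 = 60
a_3 = 325
b_3 = 315
c_3 = 35
u_4 = 35
v_4 = 130
a_5 = 115
b_5 = 320
c_5 = 60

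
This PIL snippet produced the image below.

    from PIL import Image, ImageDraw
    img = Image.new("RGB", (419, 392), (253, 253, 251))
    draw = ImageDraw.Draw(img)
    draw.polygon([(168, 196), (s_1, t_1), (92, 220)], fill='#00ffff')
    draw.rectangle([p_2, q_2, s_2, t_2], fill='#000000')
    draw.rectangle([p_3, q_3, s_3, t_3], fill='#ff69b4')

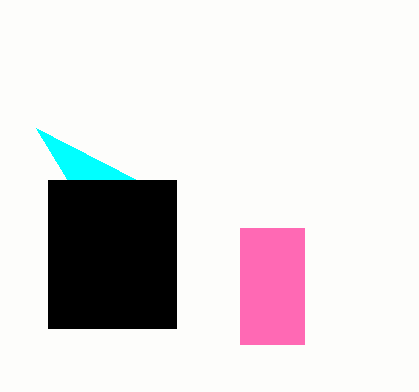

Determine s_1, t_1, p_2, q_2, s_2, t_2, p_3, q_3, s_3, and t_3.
s_1 = 36
t_1 = 128
p_2 = 48
q_2 = 180
s_2 = 176
t_2 = 328
p_3 = 240
q_3 = 228
s_3 = 304
t_3 = 344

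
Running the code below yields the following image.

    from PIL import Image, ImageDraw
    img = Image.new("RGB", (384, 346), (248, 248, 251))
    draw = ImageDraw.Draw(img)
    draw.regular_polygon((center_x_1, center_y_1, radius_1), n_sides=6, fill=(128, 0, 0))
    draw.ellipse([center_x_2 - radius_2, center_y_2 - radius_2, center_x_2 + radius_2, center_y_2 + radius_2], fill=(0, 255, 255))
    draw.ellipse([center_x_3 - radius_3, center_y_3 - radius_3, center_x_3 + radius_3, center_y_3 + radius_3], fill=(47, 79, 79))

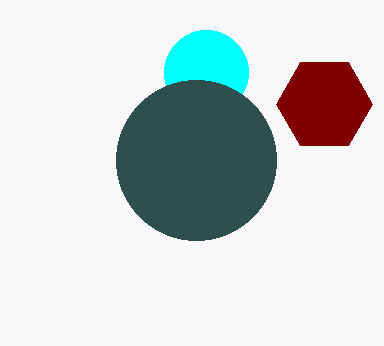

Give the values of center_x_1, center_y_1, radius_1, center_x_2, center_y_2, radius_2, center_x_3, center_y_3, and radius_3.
center_x_1 = 324
center_y_1 = 104
radius_1 = 48
center_x_2 = 206
center_y_2 = 72
radius_2 = 42
center_x_3 = 196
center_y_3 = 160
radius_3 = 80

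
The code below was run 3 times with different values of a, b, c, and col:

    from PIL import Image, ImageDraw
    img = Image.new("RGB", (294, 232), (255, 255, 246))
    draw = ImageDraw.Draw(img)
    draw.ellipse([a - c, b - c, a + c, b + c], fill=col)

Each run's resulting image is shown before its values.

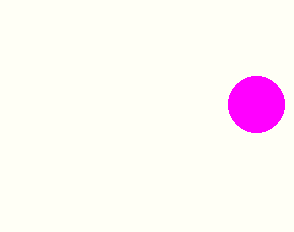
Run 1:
a = 256, b = 104, c = 28, col = 'magenta'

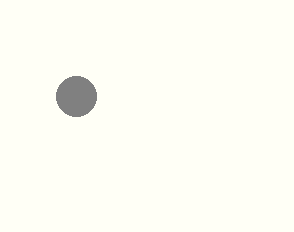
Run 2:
a = 76
b = 96
c = 20
col = 'gray'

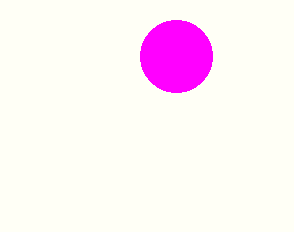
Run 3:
a = 176, b = 56, c = 36, col = 'magenta'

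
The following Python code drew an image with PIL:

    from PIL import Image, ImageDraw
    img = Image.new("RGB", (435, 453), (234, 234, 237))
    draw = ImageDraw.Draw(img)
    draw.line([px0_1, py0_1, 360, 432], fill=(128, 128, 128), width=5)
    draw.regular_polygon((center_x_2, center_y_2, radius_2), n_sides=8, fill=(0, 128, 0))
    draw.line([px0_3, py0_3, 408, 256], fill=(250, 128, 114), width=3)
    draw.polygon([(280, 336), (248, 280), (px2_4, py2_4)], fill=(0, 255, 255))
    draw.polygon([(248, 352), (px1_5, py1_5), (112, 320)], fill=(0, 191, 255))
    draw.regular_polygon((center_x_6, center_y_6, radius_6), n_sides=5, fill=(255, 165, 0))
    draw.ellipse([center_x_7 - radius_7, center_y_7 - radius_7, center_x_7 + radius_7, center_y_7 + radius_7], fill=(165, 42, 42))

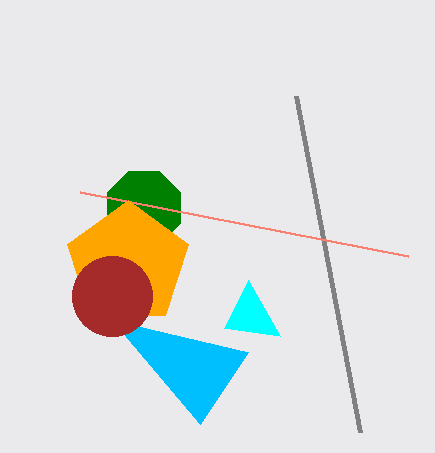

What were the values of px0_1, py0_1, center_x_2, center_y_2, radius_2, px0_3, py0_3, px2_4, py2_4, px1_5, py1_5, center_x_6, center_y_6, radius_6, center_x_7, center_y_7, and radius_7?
px0_1 = 296, py0_1 = 96, center_x_2 = 144, center_y_2 = 208, radius_2 = 40, px0_3 = 80, py0_3 = 192, px2_4 = 224, py2_4 = 328, px1_5 = 200, py1_5 = 424, center_x_6 = 128, center_y_6 = 264, radius_6 = 64, center_x_7 = 112, center_y_7 = 296, radius_7 = 40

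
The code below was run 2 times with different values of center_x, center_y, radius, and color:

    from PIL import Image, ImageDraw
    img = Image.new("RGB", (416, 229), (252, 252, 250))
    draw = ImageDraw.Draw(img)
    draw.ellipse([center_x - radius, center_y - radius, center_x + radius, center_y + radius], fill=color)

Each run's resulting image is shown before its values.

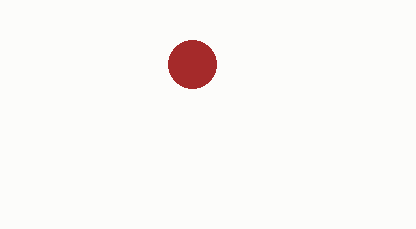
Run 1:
center_x = 192, center_y = 64, radius = 24, color = 'brown'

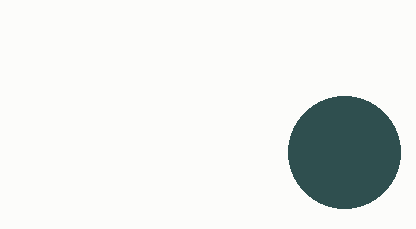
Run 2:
center_x = 344
center_y = 152
radius = 56
color = 'darkslategray'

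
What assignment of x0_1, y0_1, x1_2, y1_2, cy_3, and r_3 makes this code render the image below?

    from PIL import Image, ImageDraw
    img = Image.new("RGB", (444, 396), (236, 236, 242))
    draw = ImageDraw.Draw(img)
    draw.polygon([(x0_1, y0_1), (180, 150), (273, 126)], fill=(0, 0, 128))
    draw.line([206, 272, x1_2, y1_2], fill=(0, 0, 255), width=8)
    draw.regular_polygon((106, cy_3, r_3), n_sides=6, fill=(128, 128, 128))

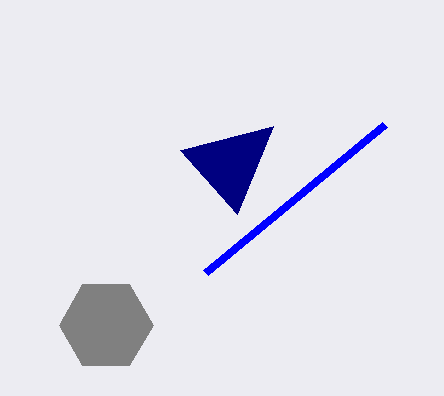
x0_1 = 237; y0_1 = 214; x1_2 = 385; y1_2 = 124; cy_3 = 325; r_3 = 47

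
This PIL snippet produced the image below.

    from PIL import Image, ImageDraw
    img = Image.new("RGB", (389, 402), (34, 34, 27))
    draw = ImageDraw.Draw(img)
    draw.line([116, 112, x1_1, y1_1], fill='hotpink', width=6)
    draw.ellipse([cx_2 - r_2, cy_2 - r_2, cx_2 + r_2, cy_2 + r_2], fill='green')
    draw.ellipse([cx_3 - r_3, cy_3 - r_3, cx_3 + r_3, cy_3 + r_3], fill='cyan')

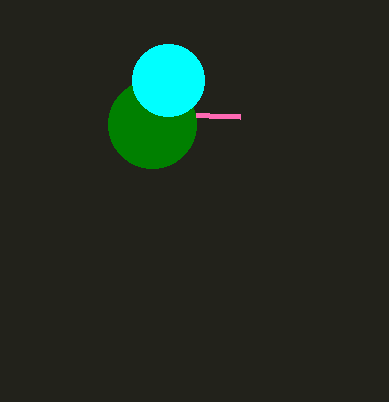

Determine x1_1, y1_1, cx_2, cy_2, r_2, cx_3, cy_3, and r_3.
x1_1 = 240
y1_1 = 116
cx_2 = 152
cy_2 = 124
r_2 = 44
cx_3 = 168
cy_3 = 80
r_3 = 36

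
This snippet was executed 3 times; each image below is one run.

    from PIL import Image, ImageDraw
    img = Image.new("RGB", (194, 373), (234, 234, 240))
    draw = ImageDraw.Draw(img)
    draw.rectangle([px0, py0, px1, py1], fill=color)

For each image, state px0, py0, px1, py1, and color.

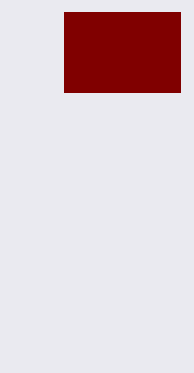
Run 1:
px0 = 64, py0 = 12, px1 = 180, py1 = 92, color = 'maroon'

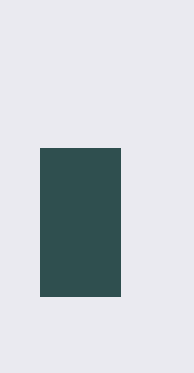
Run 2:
px0 = 40, py0 = 148, px1 = 120, py1 = 296, color = 'darkslategray'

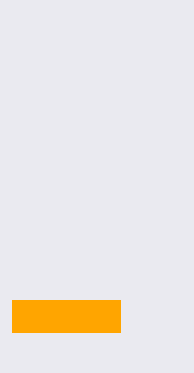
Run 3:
px0 = 12; py0 = 300; px1 = 120; py1 = 332; color = 'orange'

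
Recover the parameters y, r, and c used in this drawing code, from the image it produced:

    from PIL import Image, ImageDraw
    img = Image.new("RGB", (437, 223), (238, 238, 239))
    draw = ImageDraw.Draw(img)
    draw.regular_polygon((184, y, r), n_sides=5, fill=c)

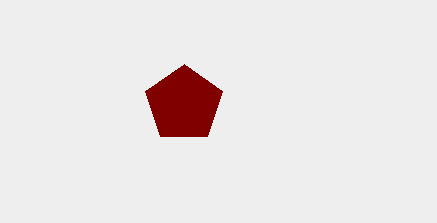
y = 104, r = 40, c = 'maroon'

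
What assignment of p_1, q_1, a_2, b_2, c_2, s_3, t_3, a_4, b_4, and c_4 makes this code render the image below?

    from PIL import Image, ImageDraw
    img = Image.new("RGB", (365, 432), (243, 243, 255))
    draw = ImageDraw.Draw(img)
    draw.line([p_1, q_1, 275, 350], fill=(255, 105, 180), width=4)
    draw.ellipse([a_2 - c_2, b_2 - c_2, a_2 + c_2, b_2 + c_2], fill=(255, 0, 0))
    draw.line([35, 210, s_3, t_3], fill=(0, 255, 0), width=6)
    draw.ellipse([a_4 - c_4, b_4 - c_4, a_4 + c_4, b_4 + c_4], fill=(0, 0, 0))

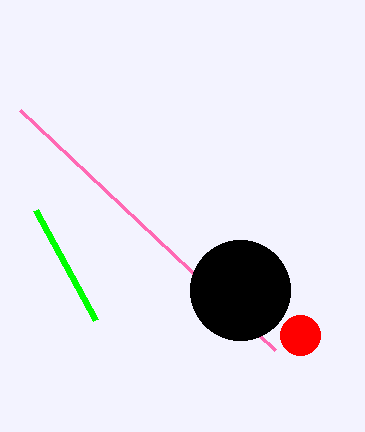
p_1 = 20; q_1 = 110; a_2 = 300; b_2 = 335; c_2 = 20; s_3 = 95; t_3 = 320; a_4 = 240; b_4 = 290; c_4 = 50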